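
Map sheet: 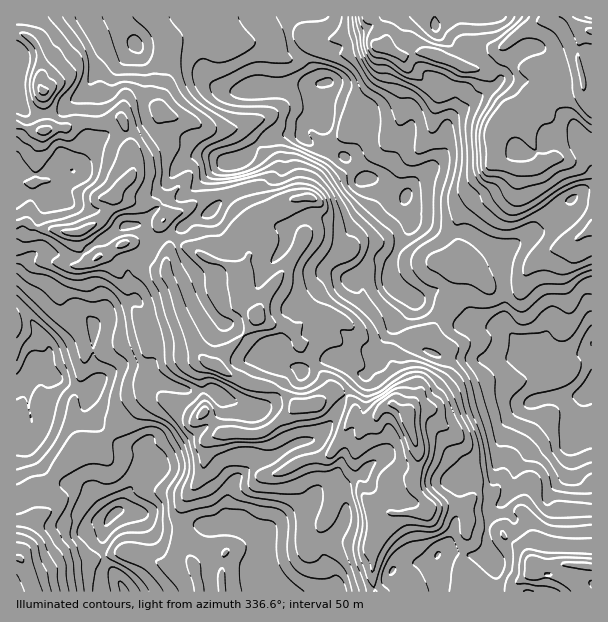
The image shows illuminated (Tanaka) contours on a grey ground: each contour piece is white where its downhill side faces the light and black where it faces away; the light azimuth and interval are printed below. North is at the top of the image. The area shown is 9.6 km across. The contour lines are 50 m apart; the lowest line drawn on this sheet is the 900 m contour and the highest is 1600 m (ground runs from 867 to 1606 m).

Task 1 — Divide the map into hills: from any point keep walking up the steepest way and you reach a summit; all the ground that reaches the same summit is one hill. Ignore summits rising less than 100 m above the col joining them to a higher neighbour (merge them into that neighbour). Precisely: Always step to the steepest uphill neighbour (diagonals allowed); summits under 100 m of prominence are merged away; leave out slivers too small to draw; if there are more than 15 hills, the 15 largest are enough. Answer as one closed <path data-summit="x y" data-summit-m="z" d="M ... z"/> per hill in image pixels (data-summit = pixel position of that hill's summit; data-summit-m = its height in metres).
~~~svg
<path data-summit="408 416" data-summit-m="1587" d="M287 16l-173 1 6 10 18 18 6 18 0 48 4 14 13 13 21 0 21 14 27 12-7 4 0 30-7 9-9 7-16 6-11 9-22 11-11 14-18 6-1 19 6 20-27 13-13 12-2 36 5 21-6 8-6 21 3 6 28 26 12 6 13 0 4 2 3 8-2 10-14 18-8 20-4 4 12 1 6 3 7 17-1 23-6 15-16 16 3 7 133 0-2-19 10-8 6 11 15 16 151 0 1-10-3-10 2-17 3-3 8 0 21 2 12 5 9 0-4-16 0-18 6-15 17-16 8-30 10-10 18-10 26-4 17-30-4-18-10 5-26 0-9 3-2-16-9-27 0-9-11-6-14-17-15 3-13-2-12-20-6-6-17-10-6 0-15 8-10 2-18-12-2-6 1-19 19-39-6-15 2-12-31-17-10 0-20-23-21-6-16-9-6-5 2-17 16-36-6-4-4-12-20-24z"/><path data-summit="591 30" data-summit-m="1606" d="M591 16l-303 1 2 27 4 6 13 13 7 17 6 4-16 36-2 17 6 5 16 9 21 6 20 23 10 0 31 17-2 12 6 15-19 39-1 19 2 6 18 12 6 0 19-10 6 0 17 10 6 6 12 20 13 2 15-3 14 17 11 6 0 9 9 27 2 16 9-3 26 0 17-8z"/><path data-summit="42 90" data-summit-m="1511" d="M225 164l-12 6-27 24-18 4-28 26-18 4-47 30-24-5-17 1 2-27 13-32-33-1 0 108 6 4 22 33 5 9 0 8-5 10 13 13 26 11 7 0 4-4 3-5-5-21 2-36 13-12 27-13-6-20 0-18 6-3 13-4 11-14 22-11 11-9 21-9 11-13-1-25z"/><path data-summit="20 558" data-summit-m="1357" d="M39 361l-6 0-8 13-9 7 0 210 107 1-5-14-10-12-5-9 0-24 5-12 16-15 8-20 14-18 0-15-5-5-13 0-8-3-32-29-3-9 5-17-13-2-20-9z"/><path data-summit="114 195" data-summit-m="1475" d="M137 44l-30 12-9 9-12 24 2 48-3 12-5 12-8 9-8-3-6 24-4 3-4 0-4 6-12 33 1 21 16-1 24 5 47-30 18-4 28-26 18-4 27-24 16-6-26-12-21-14-21 0-13-13-4-14 1-40z"/><path data-summit="585 566" data-summit-m="1463" d="M591 390l-5 3 3 17-13 27-7 5-23 2-18 10-10 10-8 30-17 16-6 15 0 18 6 17-44-8-8 0-3 3-2 17 4 20 152-1z"/>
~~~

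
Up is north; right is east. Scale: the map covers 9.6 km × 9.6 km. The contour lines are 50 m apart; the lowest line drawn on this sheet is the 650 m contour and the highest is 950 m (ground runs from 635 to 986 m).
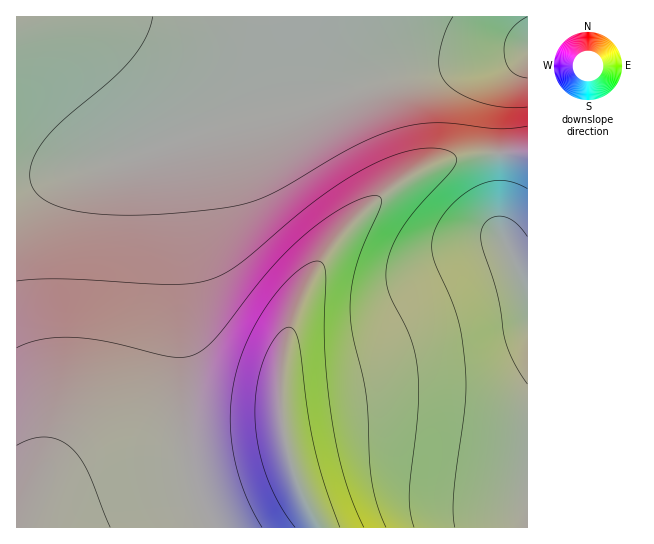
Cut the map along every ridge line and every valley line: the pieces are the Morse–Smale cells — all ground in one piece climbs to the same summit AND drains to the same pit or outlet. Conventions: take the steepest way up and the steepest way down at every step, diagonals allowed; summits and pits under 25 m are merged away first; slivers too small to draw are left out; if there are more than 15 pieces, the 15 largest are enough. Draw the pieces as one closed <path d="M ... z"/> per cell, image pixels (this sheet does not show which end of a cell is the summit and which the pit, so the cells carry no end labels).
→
<path d="M521 153l-34 0-29 4-25 8-28 15-28 20-32 30-17 21-23 38-18 50-6 30-1 32 4 36 7 28 27 63 210-1 0-372z"/><path d="M527 51l-6 4-24 6-66 6-44 9-68 23-65 14-31 10-29 10-13 7-6 6-4 23 8 93 1 88 4 72 9 57 8 24 13 25 103-1 0-4-24-50-6-23-6-31-1-32 3-28 6-29 10-27 18-36 28-37 32-30 28-20 28-15 25-8 29-4 41 1z"/><path d="M185 137l-51 18-61 16-57 8 1 349 196-1-12-24-8-24-5-25-5-47-4-145-8-101 4-15z"/><path d="M527 16l-510 0-1 162 31-2 68-16 130-44 74-17 90-28 100-12 19-9z"/>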